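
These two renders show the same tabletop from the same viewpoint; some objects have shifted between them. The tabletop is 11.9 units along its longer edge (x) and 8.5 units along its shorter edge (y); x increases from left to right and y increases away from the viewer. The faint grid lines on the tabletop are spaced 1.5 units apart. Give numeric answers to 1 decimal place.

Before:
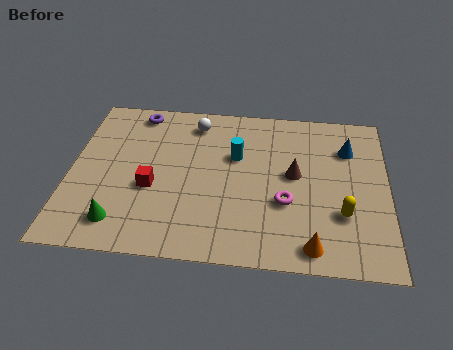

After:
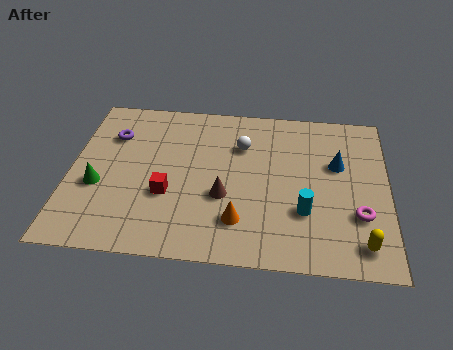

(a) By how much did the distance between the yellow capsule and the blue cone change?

+0.6

Before: roughly 3.5 units apart; after: 4.1. That's 0.6 units further apart.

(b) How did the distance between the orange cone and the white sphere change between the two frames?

-3.6

Before: roughly 7.6 units apart; after: 4.0. That's 3.6 units closer together.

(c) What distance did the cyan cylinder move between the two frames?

3.7

The cyan cylinder moved from about (6.2, 5.4) to (8.8, 2.7), a distance of √(2.6² + 2.7²) ≈ 3.7.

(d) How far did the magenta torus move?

2.7

The magenta torus was near (8.1, 3.1) before and (10.8, 2.7) after, so it travelled √(2.7² + 0.4²) ≈ 2.7 units.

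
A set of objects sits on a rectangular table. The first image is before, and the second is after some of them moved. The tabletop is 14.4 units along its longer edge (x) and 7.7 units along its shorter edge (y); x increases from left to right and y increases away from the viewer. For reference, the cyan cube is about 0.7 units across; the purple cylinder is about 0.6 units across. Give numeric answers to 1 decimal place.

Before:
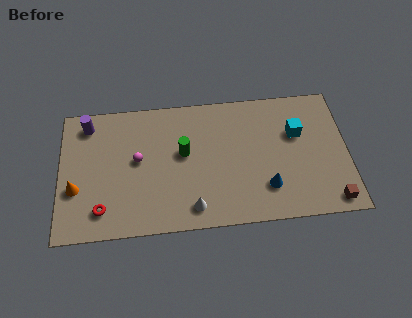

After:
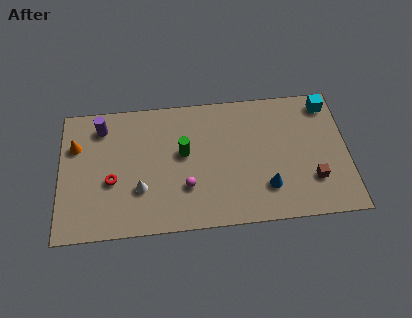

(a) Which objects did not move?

the green cylinder and the blue cone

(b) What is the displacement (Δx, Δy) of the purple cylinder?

(0.7, -0.2)

From the two frames, the purple cylinder sits at roughly (1.4, 6.5) before and (2.1, 6.3) after.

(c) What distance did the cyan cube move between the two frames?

2.3

From (11.9, 5.0) to (13.5, 6.6), the cyan cube covered √(1.6² + 1.6²) ≈ 2.3 units.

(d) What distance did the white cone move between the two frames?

2.9

The white cone moved from about (6.6, 1.2) to (4.0, 2.5), a distance of √(2.6² + 1.3²) ≈ 2.9.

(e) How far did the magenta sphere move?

3.0

From (3.9, 4.2) to (6.3, 2.4), the magenta sphere covered √(2.4² + 1.8²) ≈ 3.0 units.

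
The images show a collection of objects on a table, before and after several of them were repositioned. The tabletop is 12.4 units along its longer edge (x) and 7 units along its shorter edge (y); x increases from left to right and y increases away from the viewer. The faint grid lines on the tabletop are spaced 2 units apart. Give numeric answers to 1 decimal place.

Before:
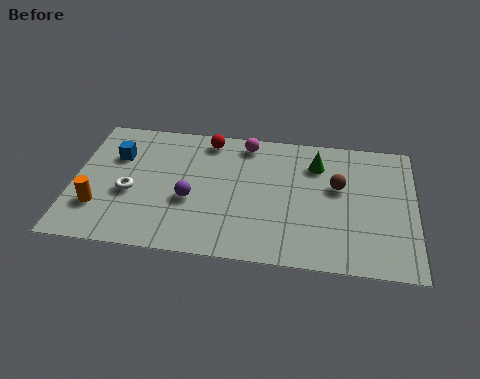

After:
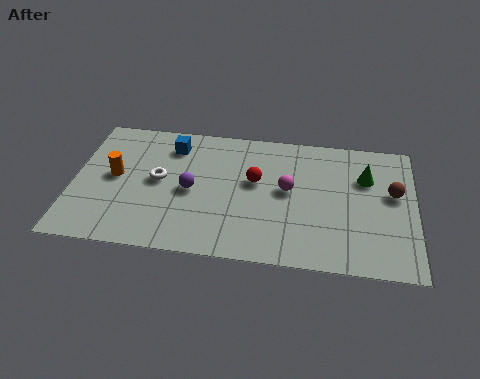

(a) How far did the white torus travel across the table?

1.3

The white torus was near (2.1, 2.9) before and (3.1, 3.7) after, so it travelled √(1.0² + 0.8²) ≈ 1.3 units.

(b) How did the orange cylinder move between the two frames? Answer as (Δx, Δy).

(0.5, 1.7)

The orange cylinder started near (1.0, 2.0) and ended near (1.5, 3.7).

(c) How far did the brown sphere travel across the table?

2.0

From (9.6, 4.2) to (11.6, 4.1), the brown sphere covered √(2.0² + 0.1²) ≈ 2.0 units.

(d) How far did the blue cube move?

2.2

The blue cube was near (1.5, 4.8) before and (3.5, 5.6) after, so it travelled √(2.0² + 0.8²) ≈ 2.2 units.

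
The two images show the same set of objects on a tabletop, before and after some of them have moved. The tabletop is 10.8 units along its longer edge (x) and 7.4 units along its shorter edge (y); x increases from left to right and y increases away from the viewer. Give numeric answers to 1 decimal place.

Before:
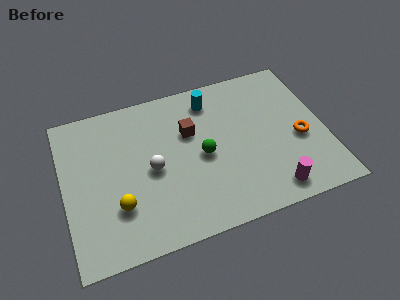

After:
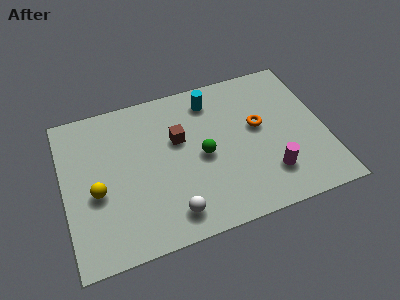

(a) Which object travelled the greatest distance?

the white sphere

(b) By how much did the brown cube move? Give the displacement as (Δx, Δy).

(-0.5, -0.2)

From the two frames, the brown cube sits at roughly (5.3, 4.8) before and (4.8, 4.6) after.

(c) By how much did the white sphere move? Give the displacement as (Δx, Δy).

(0.6, -2.3)

From the two frames, the white sphere sits at roughly (3.6, 3.5) before and (4.2, 1.2) after.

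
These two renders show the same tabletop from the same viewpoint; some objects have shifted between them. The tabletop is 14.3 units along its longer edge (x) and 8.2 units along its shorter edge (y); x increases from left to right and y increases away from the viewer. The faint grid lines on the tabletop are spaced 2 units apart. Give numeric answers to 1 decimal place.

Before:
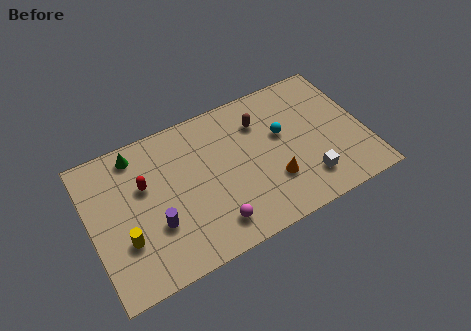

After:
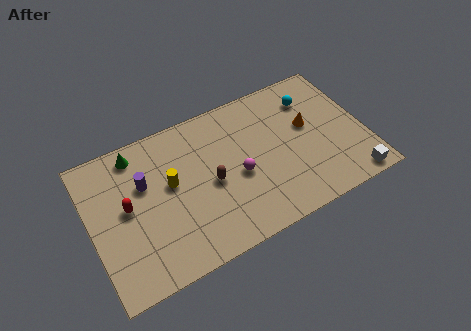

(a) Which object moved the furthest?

the brown capsule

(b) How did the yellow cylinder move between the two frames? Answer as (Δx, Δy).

(2.6, 2.0)

The yellow cylinder was at about (1.6, 2.7) and moved to about (4.2, 4.7).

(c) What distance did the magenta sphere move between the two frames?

2.6

From (6.0, 1.5) to (7.6, 3.6), the magenta sphere covered √(1.6² + 2.1²) ≈ 2.6 units.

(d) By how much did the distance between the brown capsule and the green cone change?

-1.7

The distance was about 6.5 in the first image and 4.8 in the second, so they moved 1.7 units closer together.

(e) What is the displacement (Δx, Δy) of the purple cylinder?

(-0.3, 2.5)

The purple cylinder started near (3.2, 2.8) and ended near (2.9, 5.3).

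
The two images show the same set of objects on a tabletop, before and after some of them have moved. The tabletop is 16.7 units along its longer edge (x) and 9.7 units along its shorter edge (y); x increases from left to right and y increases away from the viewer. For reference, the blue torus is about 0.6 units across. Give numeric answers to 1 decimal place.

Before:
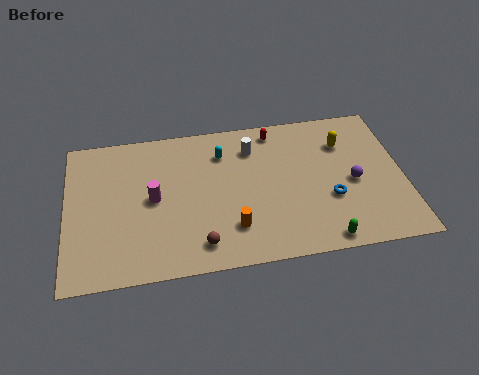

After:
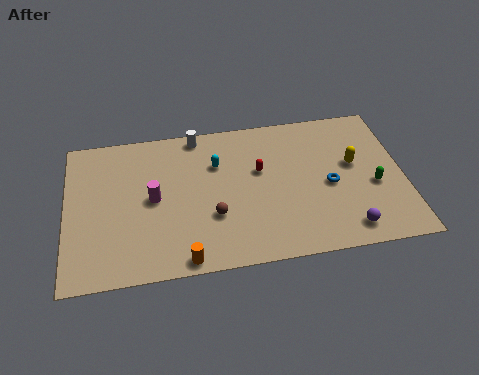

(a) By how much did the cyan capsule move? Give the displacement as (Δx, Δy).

(-0.3, -0.7)

From the two frames, the cyan capsule sits at roughly (7.8, 7.4) before and (7.5, 6.7) after.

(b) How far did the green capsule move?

4.1

The green capsule moved from about (12.5, 0.9) to (15.2, 4.0), a distance of √(2.7² + 3.1²) ≈ 4.1.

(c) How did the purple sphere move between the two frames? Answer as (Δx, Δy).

(-0.5, -3.0)

The purple sphere started near (14.2, 4.4) and ended near (13.7, 1.4).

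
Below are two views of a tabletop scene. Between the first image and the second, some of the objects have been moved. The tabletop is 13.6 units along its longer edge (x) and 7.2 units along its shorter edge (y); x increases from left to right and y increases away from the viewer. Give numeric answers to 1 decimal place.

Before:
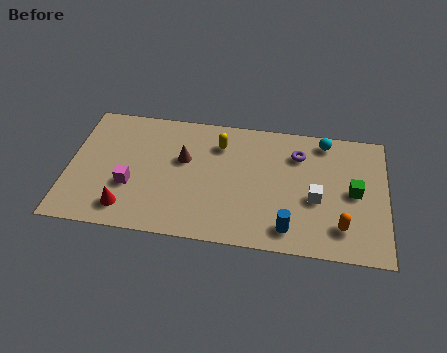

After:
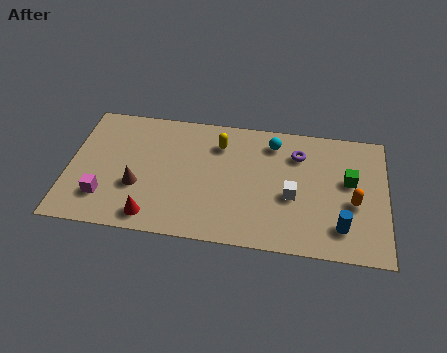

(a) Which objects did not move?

the purple torus and the yellow capsule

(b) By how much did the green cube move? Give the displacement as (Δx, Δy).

(-0.2, 0.6)

From the two frames, the green cube sits at roughly (12.2, 3.6) before and (12.0, 4.2) after.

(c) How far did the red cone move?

1.1

The red cone was near (2.6, 1.3) before and (3.7, 1.0) after, so it travelled √(1.1² + 0.3²) ≈ 1.1 units.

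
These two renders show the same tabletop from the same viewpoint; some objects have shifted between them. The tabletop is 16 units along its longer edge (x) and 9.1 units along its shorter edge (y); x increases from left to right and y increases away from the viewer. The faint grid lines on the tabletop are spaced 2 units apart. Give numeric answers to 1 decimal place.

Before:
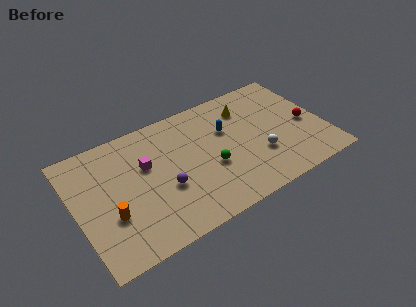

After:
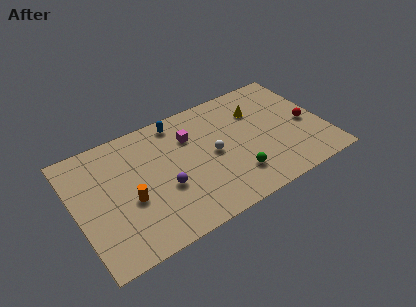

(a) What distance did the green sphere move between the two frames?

2.0

The green sphere was near (8.5, 3.6) before and (9.9, 2.2) after, so it travelled √(1.4² + 1.4²) ≈ 2.0 units.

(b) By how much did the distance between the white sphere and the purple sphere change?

-2.7

Before: roughly 6.1 units apart; after: 3.4. That's 2.7 units closer together.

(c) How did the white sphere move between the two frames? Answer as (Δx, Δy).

(-2.8, 1.5)

The white sphere was at about (11.6, 3.0) and moved to about (8.8, 4.5).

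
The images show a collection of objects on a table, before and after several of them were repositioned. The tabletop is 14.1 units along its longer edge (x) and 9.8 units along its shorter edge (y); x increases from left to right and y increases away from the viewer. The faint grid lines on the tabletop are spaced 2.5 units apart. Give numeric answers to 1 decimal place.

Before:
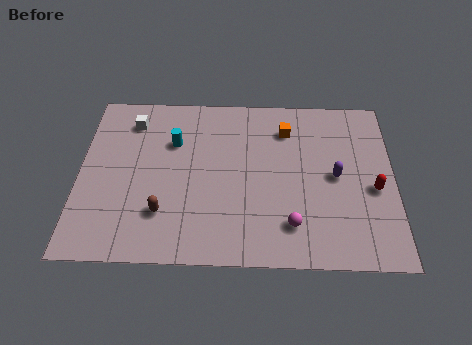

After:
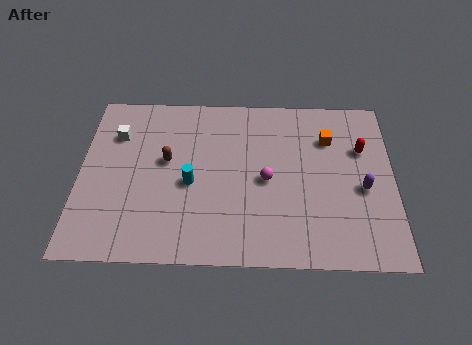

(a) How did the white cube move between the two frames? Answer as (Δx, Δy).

(-0.7, -0.8)

The white cube started near (2.3, 7.9) and ended near (1.6, 7.1).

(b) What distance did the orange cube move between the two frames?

2.0

The orange cube was near (9.3, 7.6) before and (11.2, 7.1) after, so it travelled √(1.9² + 0.5²) ≈ 2.0 units.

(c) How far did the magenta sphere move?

2.7

From (9.5, 2.1) to (8.4, 4.6), the magenta sphere covered √(1.1² + 2.5²) ≈ 2.7 units.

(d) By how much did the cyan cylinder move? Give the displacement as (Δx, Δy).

(0.8, -2.4)

The cyan cylinder started near (4.2, 6.7) and ended near (5.0, 4.3).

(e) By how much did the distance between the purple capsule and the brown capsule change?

+0.9

The distance was about 8.0 in the first image and 8.9 in the second, so they moved 0.9 units further apart.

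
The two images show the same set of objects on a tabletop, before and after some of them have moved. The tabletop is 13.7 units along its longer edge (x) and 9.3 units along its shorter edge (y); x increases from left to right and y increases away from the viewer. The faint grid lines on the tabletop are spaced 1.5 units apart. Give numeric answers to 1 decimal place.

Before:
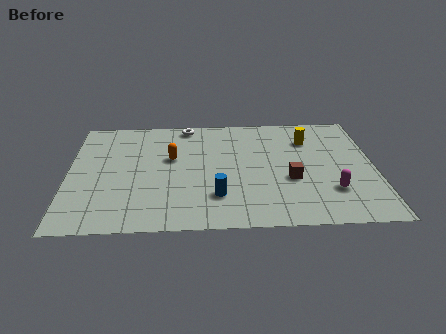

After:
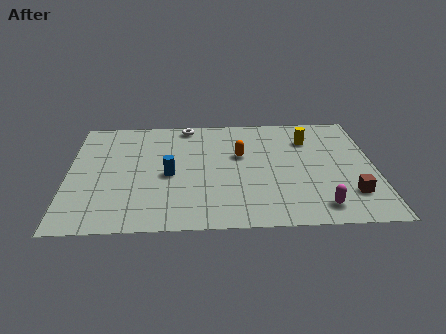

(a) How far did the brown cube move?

2.9

From (9.9, 3.6) to (12.5, 2.3), the brown cube covered √(2.6² + 1.3²) ≈ 2.9 units.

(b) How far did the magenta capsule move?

1.3

From (11.7, 2.6) to (11.1, 1.4), the magenta capsule covered √(0.6² + 1.2²) ≈ 1.3 units.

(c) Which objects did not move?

the white torus and the yellow cylinder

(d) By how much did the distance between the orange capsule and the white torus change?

+0.7

The distance was about 2.9 in the first image and 3.6 in the second, so they moved 0.7 units further apart.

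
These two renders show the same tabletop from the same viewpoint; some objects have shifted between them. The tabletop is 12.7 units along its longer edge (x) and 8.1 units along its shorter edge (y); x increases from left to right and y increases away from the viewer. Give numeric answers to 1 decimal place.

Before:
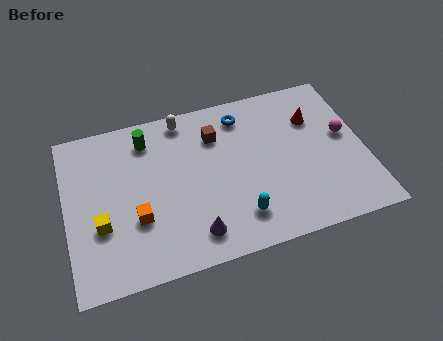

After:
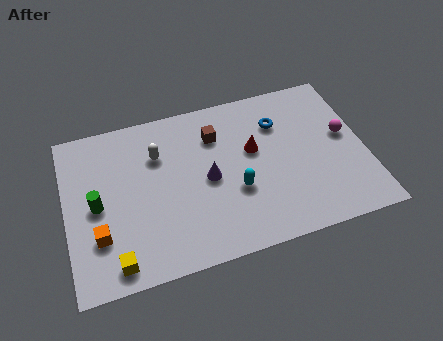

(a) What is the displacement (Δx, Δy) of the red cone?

(-2.7, -0.9)

The red cone was at about (10.7, 5.7) and moved to about (8.0, 4.8).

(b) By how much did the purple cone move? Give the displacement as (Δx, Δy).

(0.8, 2.5)

The purple cone started near (5.2, 1.4) and ended near (6.0, 3.9).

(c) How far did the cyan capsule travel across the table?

1.3

The cyan capsule moved from about (7.1, 1.7) to (7.1, 3.0), a distance of √(0.0² + 1.3²) ≈ 1.3.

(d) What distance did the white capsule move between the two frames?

1.9

The white capsule was near (5.2, 7.2) before and (4.0, 5.7) after, so it travelled √(1.2² + 1.5²) ≈ 1.9 units.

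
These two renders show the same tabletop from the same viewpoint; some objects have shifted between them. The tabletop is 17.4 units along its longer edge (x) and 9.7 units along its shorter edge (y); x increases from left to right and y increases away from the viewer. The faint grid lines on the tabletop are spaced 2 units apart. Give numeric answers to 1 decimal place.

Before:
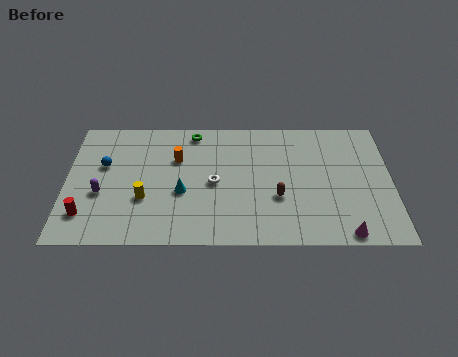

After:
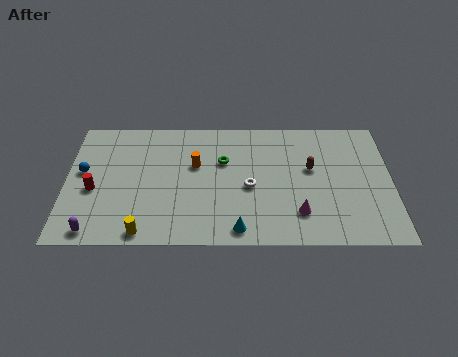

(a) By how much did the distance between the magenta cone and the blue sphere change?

-1.9

Before: roughly 13.8 units apart; after: 11.9. That's 1.9 units closer together.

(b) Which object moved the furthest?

the cyan cone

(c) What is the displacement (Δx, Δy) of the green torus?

(1.6, -2.3)

The green torus started near (6.8, 8.6) and ended near (8.4, 6.3).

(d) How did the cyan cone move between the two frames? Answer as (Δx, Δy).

(3.0, -2.8)

The cyan cone started near (6.2, 3.9) and ended near (9.2, 1.1).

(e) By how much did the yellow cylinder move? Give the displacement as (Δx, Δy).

(0.0, -2.5)

The yellow cylinder started near (4.2, 3.4) and ended near (4.2, 0.9).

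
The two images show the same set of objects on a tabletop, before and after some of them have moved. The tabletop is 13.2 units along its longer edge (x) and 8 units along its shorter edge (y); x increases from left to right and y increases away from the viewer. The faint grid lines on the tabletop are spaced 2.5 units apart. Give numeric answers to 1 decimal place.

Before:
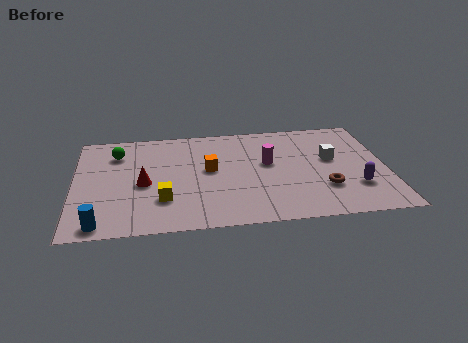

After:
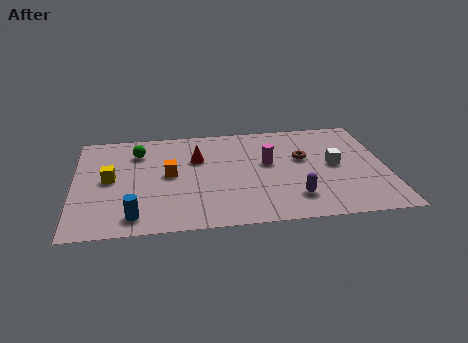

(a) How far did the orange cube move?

1.7

The orange cube was near (5.7, 4.4) before and (4.0, 4.2) after, so it travelled √(1.7² + 0.2²) ≈ 1.7 units.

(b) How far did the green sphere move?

0.9

The green sphere was near (1.8, 6.1) before and (2.7, 6.1) after, so it travelled √(0.9² + 0.0²) ≈ 0.9 units.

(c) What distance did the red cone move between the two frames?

2.9

The red cone was near (2.9, 3.6) before and (5.2, 5.3) after, so it travelled √(2.3² + 1.7²) ≈ 2.9 units.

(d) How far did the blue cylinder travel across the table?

1.5

The blue cylinder moved from about (1.1, 0.8) to (2.5, 1.2), a distance of √(1.4² + 0.4²) ≈ 1.5.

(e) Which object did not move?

the magenta cylinder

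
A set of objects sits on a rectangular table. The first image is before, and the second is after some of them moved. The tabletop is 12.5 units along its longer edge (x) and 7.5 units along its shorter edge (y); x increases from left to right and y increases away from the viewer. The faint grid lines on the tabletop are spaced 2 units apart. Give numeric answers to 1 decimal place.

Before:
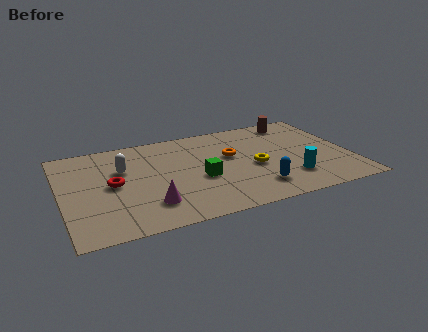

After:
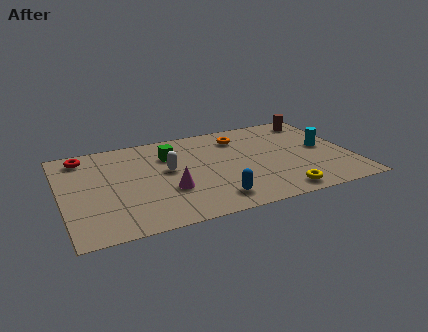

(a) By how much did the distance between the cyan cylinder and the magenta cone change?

+0.9

The distance was about 6.1 in the first image and 7.0 in the second, so they moved 0.9 units further apart.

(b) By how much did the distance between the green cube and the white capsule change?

-2.5

Before: roughly 3.7 units apart; after: 1.2. That's 2.5 units closer together.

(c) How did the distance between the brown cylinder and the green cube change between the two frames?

+1.0

Before: roughly 5.7 units apart; after: 6.7. That's 1.0 units further apart.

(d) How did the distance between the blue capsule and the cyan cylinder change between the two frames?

+4.2

Before: roughly 1.5 units apart; after: 5.7. That's 4.2 units further apart.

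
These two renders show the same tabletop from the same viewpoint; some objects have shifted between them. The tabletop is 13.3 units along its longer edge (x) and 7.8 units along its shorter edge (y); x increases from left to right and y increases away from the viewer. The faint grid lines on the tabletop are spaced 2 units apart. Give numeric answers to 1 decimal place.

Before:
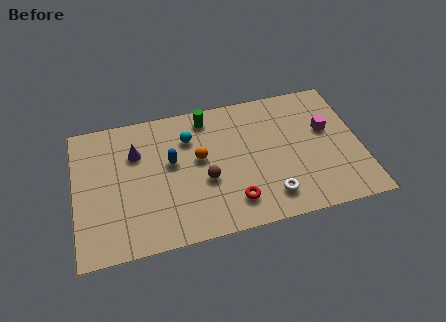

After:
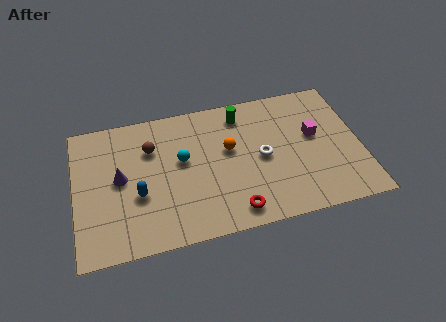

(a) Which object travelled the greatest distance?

the brown sphere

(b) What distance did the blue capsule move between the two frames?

2.2

The blue capsule moved from about (4.5, 4.5) to (2.9, 3.0), a distance of √(1.6² + 1.5²) ≈ 2.2.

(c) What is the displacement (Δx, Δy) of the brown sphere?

(-2.4, 2.4)

From the two frames, the brown sphere sits at roughly (6.0, 3.1) before and (3.6, 5.5) after.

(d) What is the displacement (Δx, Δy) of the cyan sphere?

(-0.4, -1.2)

The cyan sphere started near (5.4, 5.7) and ended near (5.0, 4.5).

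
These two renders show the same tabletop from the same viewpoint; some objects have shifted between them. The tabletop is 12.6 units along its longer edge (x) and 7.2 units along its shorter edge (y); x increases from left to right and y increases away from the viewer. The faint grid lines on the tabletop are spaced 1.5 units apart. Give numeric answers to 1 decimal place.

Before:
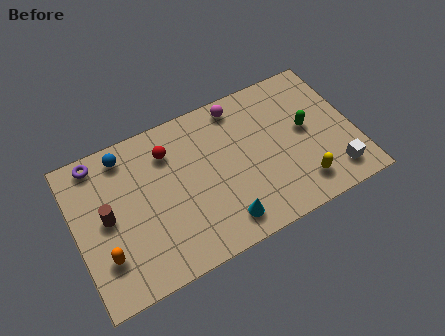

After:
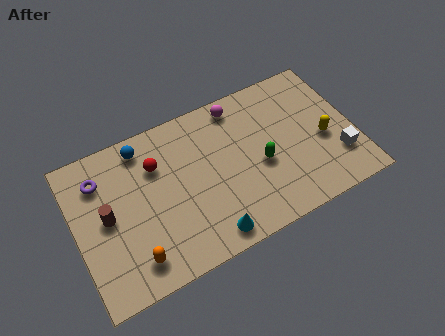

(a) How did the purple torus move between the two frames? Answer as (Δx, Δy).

(0.0, -0.9)

The purple torus started near (1.3, 6.4) and ended near (1.3, 5.5).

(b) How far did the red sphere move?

0.7

The red sphere was near (4.4, 5.5) before and (3.8, 5.1) after, so it travelled √(0.6² + 0.4²) ≈ 0.7 units.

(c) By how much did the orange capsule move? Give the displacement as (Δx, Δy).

(1.2, -0.7)

The orange capsule was at about (1.1, 2.0) and moved to about (2.3, 1.3).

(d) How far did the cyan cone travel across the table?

0.8

From (6.3, 1.2) to (5.6, 0.9), the cyan cone covered √(0.7² + 0.3²) ≈ 0.8 units.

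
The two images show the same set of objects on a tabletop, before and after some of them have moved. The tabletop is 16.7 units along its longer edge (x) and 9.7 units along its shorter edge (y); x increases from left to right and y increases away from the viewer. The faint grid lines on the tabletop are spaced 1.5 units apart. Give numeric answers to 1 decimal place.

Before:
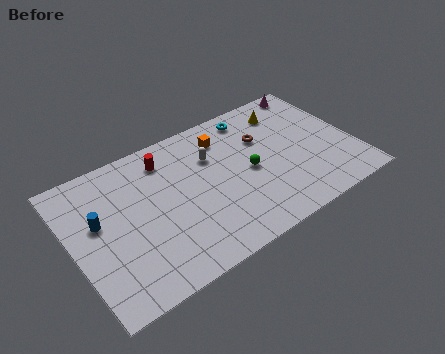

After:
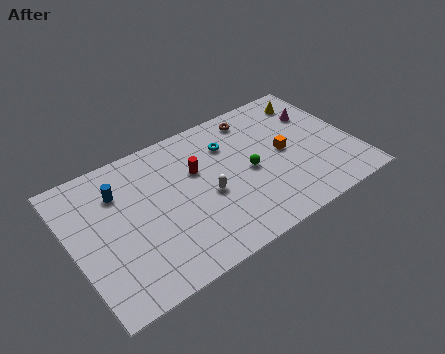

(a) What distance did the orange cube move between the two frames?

4.3

From (9.4, 7.7) to (12.6, 4.9), the orange cube covered √(3.2² + 2.8²) ≈ 4.3 units.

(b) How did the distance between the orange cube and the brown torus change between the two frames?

+1.1

The distance was about 2.5 in the first image and 3.6 in the second, so they moved 1.1 units further apart.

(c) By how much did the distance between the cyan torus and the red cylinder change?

-3.1

Before: roughly 5.4 units apart; after: 2.3. That's 3.1 units closer together.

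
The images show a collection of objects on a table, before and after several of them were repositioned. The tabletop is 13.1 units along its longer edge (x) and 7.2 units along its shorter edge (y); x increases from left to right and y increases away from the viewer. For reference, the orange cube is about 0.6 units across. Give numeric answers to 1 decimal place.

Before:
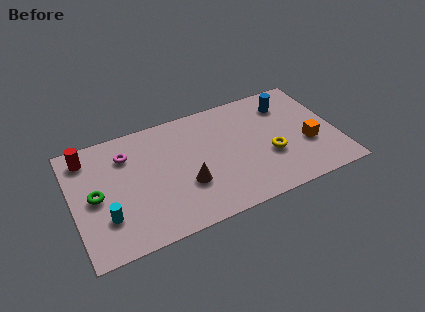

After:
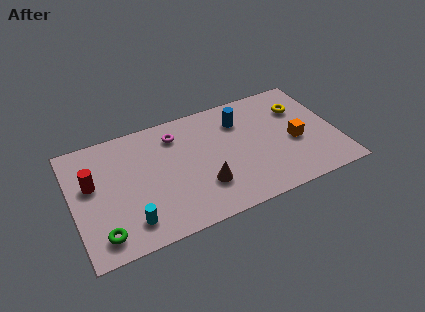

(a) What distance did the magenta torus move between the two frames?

2.5

From (2.8, 5.4) to (5.3, 5.7), the magenta torus covered √(2.5² + 0.3²) ≈ 2.5 units.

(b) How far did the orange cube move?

0.7

From (11.6, 2.7) to (11.0, 3.1), the orange cube covered √(0.6² + 0.4²) ≈ 0.7 units.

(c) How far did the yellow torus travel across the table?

3.0

The yellow torus moved from about (9.7, 2.7) to (11.5, 5.1), a distance of √(1.8² + 2.4²) ≈ 3.0.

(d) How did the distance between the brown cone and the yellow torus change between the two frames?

+1.8

The distance was about 4.2 in the first image and 6.0 in the second, so they moved 1.8 units further apart.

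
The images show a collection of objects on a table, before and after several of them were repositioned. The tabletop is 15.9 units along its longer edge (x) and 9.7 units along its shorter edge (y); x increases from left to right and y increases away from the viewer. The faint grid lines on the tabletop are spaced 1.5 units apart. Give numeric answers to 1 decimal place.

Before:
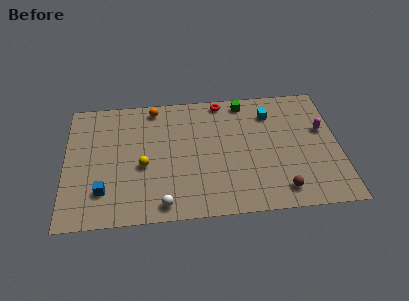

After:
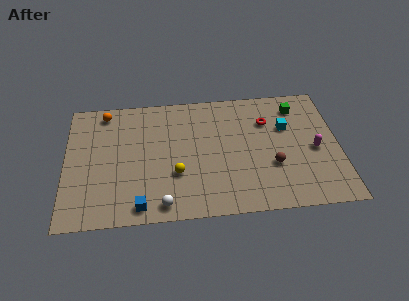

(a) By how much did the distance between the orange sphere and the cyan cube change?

+3.9

Before: roughly 6.9 units apart; after: 10.8. That's 3.9 units further apart.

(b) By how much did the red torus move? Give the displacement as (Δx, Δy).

(2.6, -1.9)

From the two frames, the red torus sits at roughly (9.2, 8.8) before and (11.8, 6.9) after.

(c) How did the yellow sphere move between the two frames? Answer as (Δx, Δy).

(1.9, -0.8)

The yellow sphere was at about (4.5, 4.1) and moved to about (6.4, 3.3).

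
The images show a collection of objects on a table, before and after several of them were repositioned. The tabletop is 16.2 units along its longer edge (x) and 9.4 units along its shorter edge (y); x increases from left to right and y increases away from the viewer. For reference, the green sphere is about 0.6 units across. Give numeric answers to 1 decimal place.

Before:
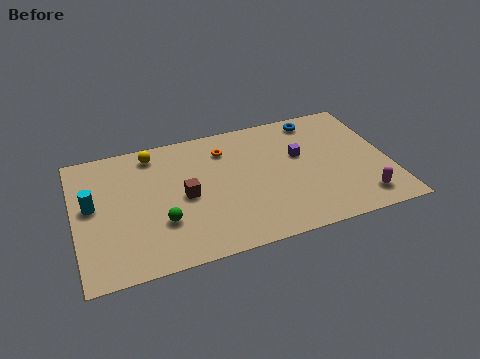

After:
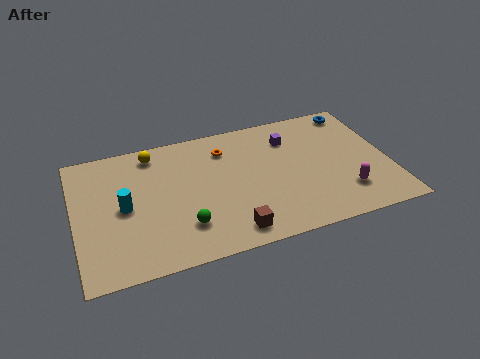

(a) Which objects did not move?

the yellow sphere and the orange torus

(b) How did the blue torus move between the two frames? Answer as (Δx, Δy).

(2.1, 0.1)

From the two frames, the blue torus sits at roughly (12.8, 8.2) before and (14.9, 8.3) after.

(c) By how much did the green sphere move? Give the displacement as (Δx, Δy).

(1.1, -0.6)

From the two frames, the green sphere sits at roughly (4.3, 3.0) before and (5.4, 2.4) after.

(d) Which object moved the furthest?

the brown cube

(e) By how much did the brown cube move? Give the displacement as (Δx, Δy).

(2.1, -3.2)

From the two frames, the brown cube sits at roughly (5.6, 4.5) before and (7.7, 1.3) after.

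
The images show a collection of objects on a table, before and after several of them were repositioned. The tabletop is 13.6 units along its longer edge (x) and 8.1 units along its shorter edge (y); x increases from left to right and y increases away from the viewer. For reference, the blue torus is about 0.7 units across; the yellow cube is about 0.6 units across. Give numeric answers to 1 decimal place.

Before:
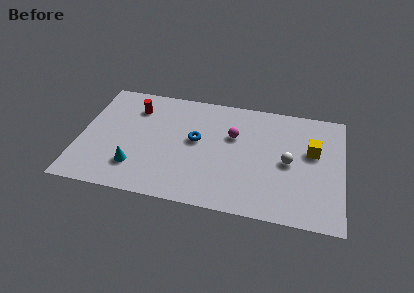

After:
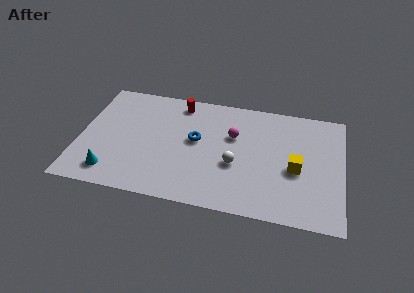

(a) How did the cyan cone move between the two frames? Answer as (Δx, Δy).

(-1.2, -0.6)

From the two frames, the cyan cone sits at roughly (3.0, 2.0) before and (1.8, 1.4) after.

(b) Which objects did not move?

the magenta sphere and the blue torus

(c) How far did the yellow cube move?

1.6

The yellow cube moved from about (12.0, 4.9) to (11.2, 3.5), a distance of √(0.8² + 1.4²) ≈ 1.6.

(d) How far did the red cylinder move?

2.4

The red cylinder was near (2.7, 6.2) before and (5.0, 7.0) after, so it travelled √(2.3² + 0.8²) ≈ 2.4 units.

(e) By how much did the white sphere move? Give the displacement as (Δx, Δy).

(-2.7, -0.7)

The white sphere was at about (10.8, 3.9) and moved to about (8.1, 3.2).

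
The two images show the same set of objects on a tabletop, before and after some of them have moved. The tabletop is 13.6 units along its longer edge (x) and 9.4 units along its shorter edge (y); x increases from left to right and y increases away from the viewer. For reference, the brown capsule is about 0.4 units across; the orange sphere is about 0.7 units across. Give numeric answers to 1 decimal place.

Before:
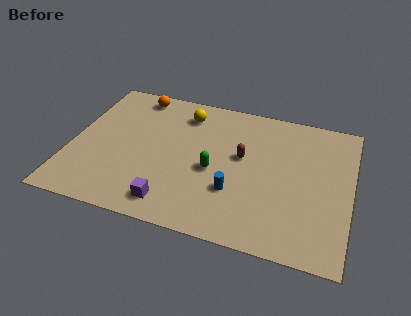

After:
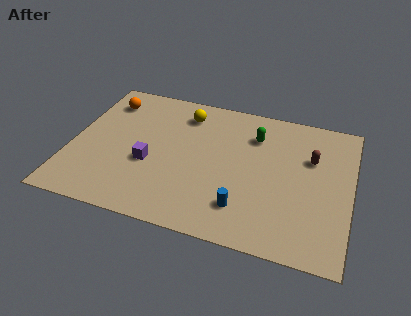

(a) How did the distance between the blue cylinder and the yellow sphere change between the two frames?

+1.0

Before: roughly 5.4 units apart; after: 6.4. That's 1.0 units further apart.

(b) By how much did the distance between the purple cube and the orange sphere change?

-2.8

They were about 7.3 units apart before and 4.5 after — 2.8 units closer together.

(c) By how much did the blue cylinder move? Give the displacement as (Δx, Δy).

(0.5, -0.9)

The blue cylinder started near (8.1, 3.0) and ended near (8.6, 2.1).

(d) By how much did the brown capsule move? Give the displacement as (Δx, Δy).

(3.3, 0.8)

The brown capsule was at about (8.3, 5.4) and moved to about (11.6, 6.2).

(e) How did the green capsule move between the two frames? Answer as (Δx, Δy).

(1.8, 2.9)

From the two frames, the green capsule sits at roughly (7.0, 4.1) before and (8.8, 7.0) after.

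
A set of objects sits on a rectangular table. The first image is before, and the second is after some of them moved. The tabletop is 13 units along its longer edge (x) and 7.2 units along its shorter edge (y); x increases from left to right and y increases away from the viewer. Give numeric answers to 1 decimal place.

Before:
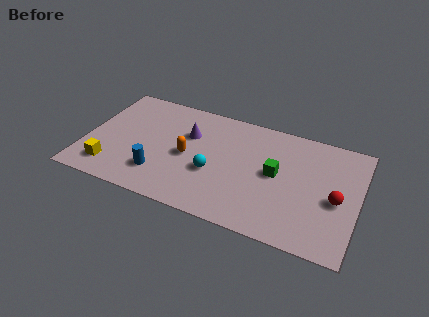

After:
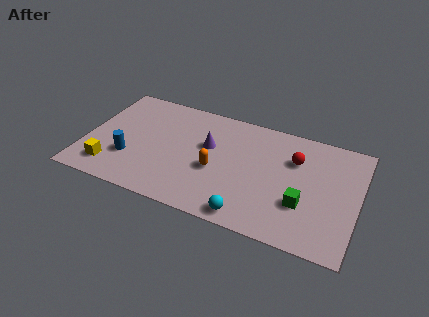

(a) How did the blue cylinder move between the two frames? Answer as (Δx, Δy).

(-1.5, 0.5)

The blue cylinder started near (3.7, 1.8) and ended near (2.2, 2.3).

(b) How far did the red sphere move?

2.8

The red sphere was near (12.0, 3.2) before and (9.9, 5.0) after, so it travelled √(2.1² + 1.8²) ≈ 2.8 units.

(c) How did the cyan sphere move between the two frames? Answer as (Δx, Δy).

(1.9, -2.0)

The cyan sphere started near (6.2, 2.8) and ended near (8.1, 0.8).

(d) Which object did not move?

the yellow cube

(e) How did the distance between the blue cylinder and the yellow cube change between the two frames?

-1.1

They were about 2.3 units apart before and 1.2 after — 1.1 units closer together.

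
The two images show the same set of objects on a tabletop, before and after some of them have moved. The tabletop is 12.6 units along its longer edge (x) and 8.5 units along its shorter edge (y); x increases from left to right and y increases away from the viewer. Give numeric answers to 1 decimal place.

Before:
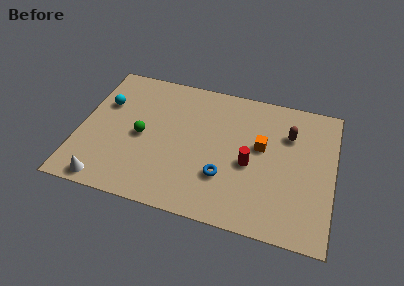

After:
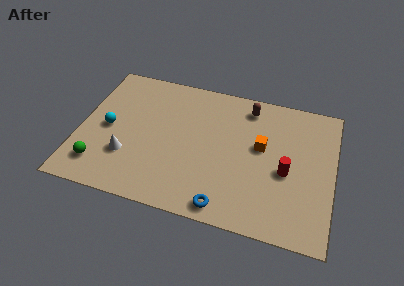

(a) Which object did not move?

the orange cube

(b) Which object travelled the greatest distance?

the green sphere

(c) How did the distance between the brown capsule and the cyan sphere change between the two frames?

-1.7

The distance was about 9.2 in the first image and 7.5 in the second, so they moved 1.7 units closer together.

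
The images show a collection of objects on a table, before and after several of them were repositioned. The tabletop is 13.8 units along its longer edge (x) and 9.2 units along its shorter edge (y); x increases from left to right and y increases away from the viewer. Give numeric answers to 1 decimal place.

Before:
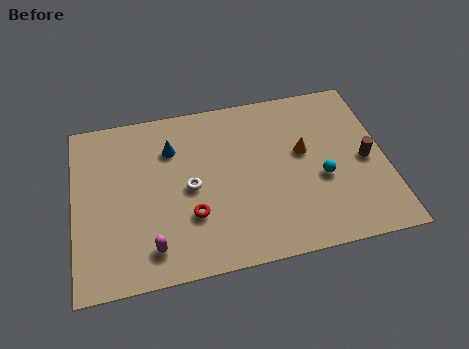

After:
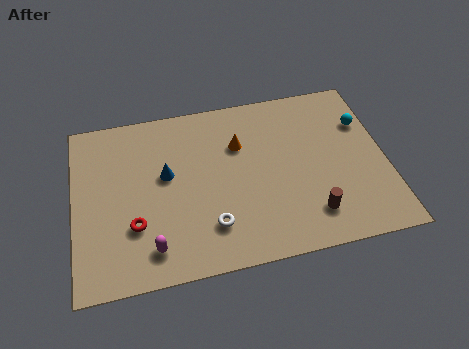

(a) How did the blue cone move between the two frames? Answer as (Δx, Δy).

(-0.3, -1.4)

The blue cone was at about (4.4, 6.7) and moved to about (4.1, 5.3).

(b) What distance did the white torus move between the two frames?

2.3

The white torus was near (5.1, 4.4) before and (5.9, 2.2) after, so it travelled √(0.8² + 2.2²) ≈ 2.3 units.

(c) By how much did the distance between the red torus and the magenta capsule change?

-0.7

Before: roughly 2.2 units apart; after: 1.5. That's 0.7 units closer together.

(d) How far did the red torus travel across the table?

2.5

The red torus moved from about (5.1, 2.9) to (2.6, 2.9), a distance of √(2.5² + 0.0²) ≈ 2.5.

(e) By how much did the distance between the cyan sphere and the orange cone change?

+3.9

Before: roughly 1.7 units apart; after: 5.6. That's 3.9 units further apart.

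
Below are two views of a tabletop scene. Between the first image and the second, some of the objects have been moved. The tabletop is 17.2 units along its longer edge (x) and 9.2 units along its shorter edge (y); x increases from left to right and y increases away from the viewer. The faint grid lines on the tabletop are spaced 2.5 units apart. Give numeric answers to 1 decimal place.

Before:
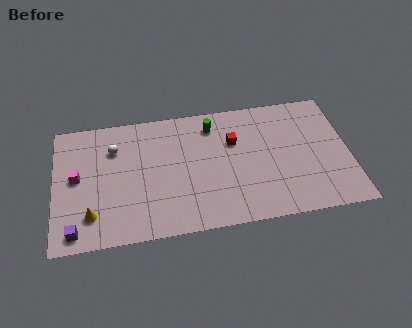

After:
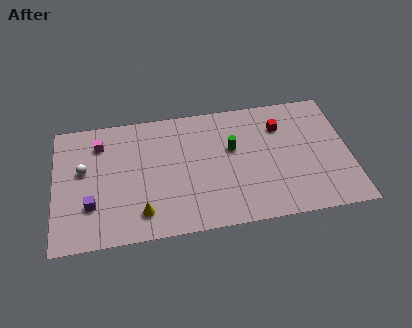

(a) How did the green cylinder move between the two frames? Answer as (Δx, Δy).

(1.1, -1.9)

The green cylinder was at about (9.3, 7.5) and moved to about (10.4, 5.6).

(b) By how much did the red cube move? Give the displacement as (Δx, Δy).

(2.8, 0.7)

The red cube started near (10.5, 6.1) and ended near (13.3, 6.8).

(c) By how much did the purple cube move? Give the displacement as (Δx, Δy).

(0.9, 1.7)

The purple cube started near (1.2, 1.1) and ended near (2.1, 2.8).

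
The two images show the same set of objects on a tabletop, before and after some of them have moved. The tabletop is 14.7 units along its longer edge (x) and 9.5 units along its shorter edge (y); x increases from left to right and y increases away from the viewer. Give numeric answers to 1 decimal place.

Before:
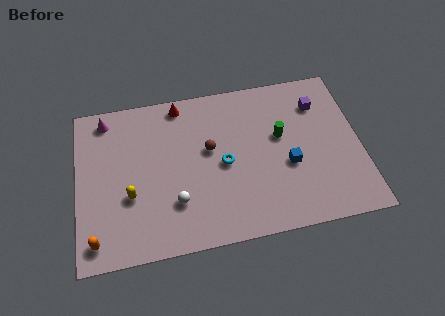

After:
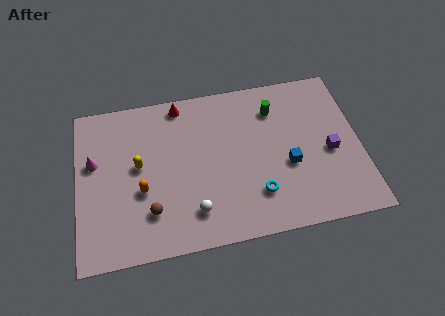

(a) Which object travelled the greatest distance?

the brown sphere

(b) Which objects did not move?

the red cone and the blue cube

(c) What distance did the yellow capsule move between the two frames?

1.8

The yellow capsule moved from about (2.7, 3.5) to (3.2, 5.2), a distance of √(0.5² + 1.7²) ≈ 1.8.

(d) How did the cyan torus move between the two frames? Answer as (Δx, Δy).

(1.6, -2.1)

The cyan torus started near (7.6, 4.5) and ended near (9.2, 2.4).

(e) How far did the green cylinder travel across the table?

1.7

The green cylinder was near (10.6, 5.6) before and (10.4, 7.3) after, so it travelled √(0.2² + 1.7²) ≈ 1.7 units.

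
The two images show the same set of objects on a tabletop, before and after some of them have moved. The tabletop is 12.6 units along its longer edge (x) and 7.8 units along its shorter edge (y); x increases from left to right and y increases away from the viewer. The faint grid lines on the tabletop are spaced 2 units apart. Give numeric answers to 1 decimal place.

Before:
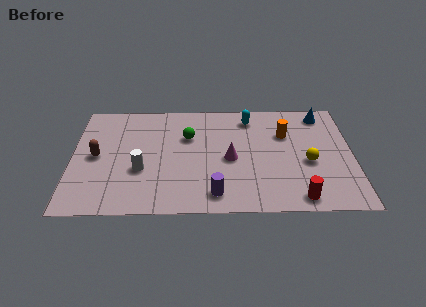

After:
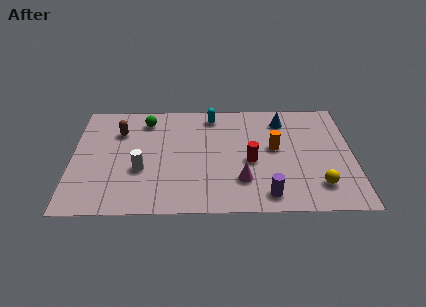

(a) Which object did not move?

the white cylinder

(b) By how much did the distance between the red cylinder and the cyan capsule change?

-2.3

They were about 6.0 units apart before and 3.7 after — 2.3 units closer together.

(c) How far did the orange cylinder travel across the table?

1.1

The orange cylinder moved from about (9.6, 5.3) to (9.1, 4.3), a distance of √(0.5² + 1.0²) ≈ 1.1.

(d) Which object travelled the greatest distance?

the red cylinder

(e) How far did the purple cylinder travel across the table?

2.3

The purple cylinder moved from about (6.4, 1.2) to (8.7, 1.1), a distance of √(2.3² + 0.1²) ≈ 2.3.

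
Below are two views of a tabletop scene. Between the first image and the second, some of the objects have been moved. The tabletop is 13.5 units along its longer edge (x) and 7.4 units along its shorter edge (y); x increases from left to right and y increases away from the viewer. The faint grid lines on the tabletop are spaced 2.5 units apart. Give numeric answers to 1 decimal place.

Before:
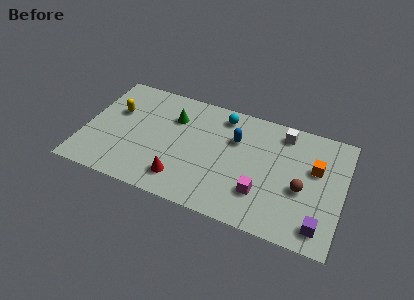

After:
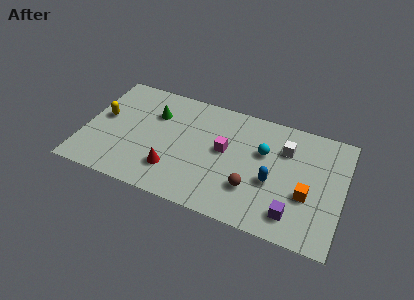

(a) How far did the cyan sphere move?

2.8

The cyan sphere was near (7.0, 6.3) before and (9.3, 4.7) after, so it travelled √(2.3² + 1.6²) ≈ 2.8 units.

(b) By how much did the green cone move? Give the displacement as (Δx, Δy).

(-1.0, -0.1)

The green cone was at about (4.5, 5.3) and moved to about (3.5, 5.2).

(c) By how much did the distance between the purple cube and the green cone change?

-0.5

Before: roughly 9.0 units apart; after: 8.5. That's 0.5 units closer together.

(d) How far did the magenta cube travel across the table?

2.9

From (9.4, 2.1) to (7.3, 4.1), the magenta cube covered √(2.1² + 2.0²) ≈ 2.9 units.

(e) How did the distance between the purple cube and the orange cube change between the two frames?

-1.9

They were about 3.4 units apart before and 1.5 after — 1.9 units closer together.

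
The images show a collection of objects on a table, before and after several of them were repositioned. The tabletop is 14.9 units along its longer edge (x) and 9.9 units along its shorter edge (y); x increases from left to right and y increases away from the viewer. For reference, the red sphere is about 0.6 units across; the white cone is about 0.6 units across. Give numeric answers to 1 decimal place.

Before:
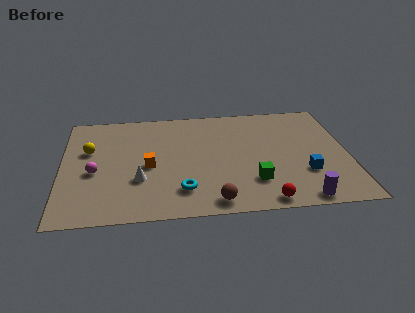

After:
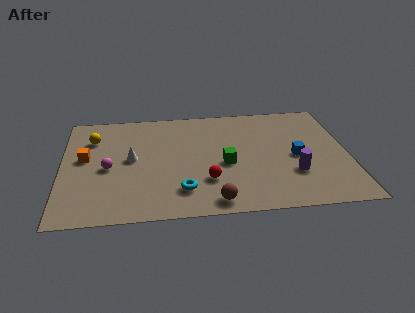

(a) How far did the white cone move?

1.9

From (4.0, 3.3) to (3.6, 5.2), the white cone covered √(0.4² + 1.9²) ≈ 1.9 units.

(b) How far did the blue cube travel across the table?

1.6

From (12.6, 3.1) to (12.2, 4.6), the blue cube covered √(0.4² + 1.5²) ≈ 1.6 units.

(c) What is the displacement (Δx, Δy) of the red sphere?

(-2.9, 2.0)

From the two frames, the red sphere sits at roughly (10.4, 0.9) before and (7.5, 2.9) after.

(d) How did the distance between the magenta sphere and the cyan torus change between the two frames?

-0.5

Before: roughly 4.9 units apart; after: 4.4. That's 0.5 units closer together.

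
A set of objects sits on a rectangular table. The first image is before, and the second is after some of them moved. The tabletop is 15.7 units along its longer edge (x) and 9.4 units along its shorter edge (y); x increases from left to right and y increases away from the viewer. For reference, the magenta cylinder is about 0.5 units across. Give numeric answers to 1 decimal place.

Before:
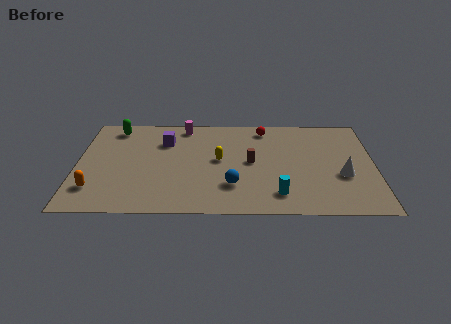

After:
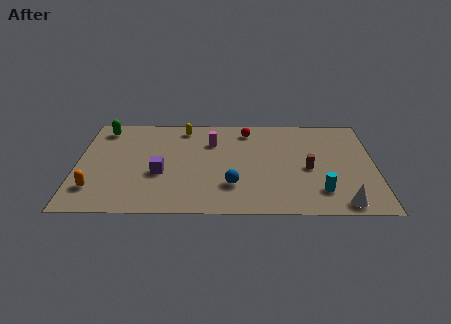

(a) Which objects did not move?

the blue sphere and the orange capsule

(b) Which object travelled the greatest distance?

the yellow capsule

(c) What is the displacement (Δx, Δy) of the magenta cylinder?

(1.5, -1.6)

From the two frames, the magenta cylinder sits at roughly (5.6, 8.3) before and (7.1, 6.7) after.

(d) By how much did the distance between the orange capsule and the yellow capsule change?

+0.4

The distance was about 7.1 in the first image and 7.5 in the second, so they moved 0.4 units further apart.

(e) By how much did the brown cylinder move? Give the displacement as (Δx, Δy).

(3.0, -0.6)

The brown cylinder started near (9.2, 4.8) and ended near (12.2, 4.2).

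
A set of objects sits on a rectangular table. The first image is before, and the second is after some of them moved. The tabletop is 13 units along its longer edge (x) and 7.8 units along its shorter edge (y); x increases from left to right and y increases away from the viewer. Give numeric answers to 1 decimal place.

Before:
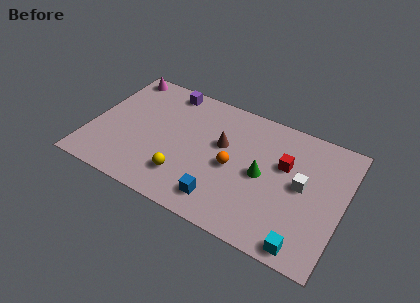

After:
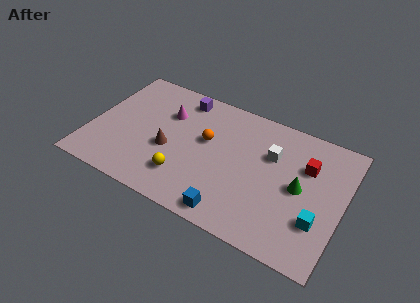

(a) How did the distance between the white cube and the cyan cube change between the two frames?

+0.6

Before: roughly 3.3 units apart; after: 3.9. That's 0.6 units further apart.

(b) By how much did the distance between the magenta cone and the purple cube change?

-1.1

The distance was about 2.5 in the first image and 1.4 in the second, so they moved 1.1 units closer together.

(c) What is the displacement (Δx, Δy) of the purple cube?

(0.8, -0.2)

The purple cube started near (3.5, 6.9) and ended near (4.3, 6.7).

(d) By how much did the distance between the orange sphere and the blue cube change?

+1.9

The distance was about 2.2 in the first image and 4.1 in the second, so they moved 1.9 units further apart.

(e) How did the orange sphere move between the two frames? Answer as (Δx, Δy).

(-1.5, 1.0)

From the two frames, the orange sphere sits at roughly (7.4, 3.6) before and (5.9, 4.6) after.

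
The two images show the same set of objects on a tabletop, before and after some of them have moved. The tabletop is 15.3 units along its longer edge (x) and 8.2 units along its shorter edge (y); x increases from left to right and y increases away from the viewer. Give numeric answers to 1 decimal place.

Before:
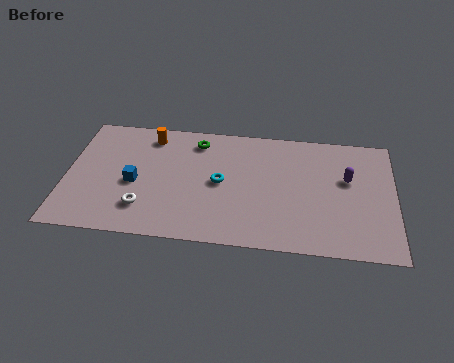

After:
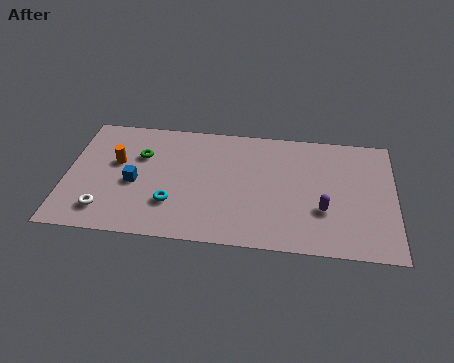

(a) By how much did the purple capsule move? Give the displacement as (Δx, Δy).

(-1.1, -2.2)

The purple capsule was at about (13.1, 5.0) and moved to about (12.0, 2.8).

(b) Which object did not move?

the blue cube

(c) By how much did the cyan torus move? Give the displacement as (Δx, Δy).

(-2.2, -1.7)

The cyan torus was at about (7.2, 4.1) and moved to about (5.0, 2.4).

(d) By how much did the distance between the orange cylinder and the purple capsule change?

+0.4

Before: roughly 9.5 units apart; after: 9.9. That's 0.4 units further apart.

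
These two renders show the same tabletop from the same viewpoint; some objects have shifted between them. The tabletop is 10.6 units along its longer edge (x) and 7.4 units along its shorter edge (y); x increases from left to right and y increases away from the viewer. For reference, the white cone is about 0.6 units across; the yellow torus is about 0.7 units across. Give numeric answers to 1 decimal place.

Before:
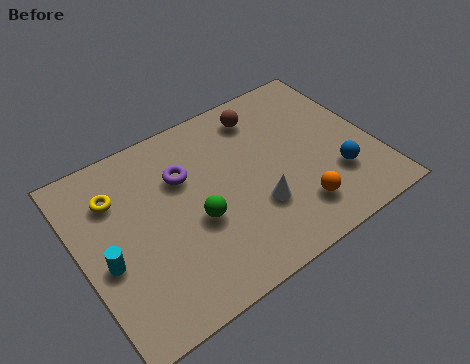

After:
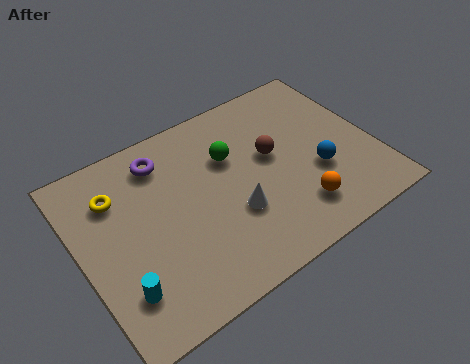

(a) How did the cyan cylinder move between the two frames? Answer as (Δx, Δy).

(0.3, -1.3)

The cyan cylinder was at about (0.8, 3.1) and moved to about (1.1, 1.8).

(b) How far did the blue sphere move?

0.8

From (9.0, 2.2) to (8.4, 2.7), the blue sphere covered √(0.6² + 0.5²) ≈ 0.8 units.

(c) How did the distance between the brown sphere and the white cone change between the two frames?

-1.5

Before: roughly 3.8 units apart; after: 2.3. That's 1.5 units closer together.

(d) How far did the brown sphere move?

1.9

The brown sphere moved from about (7.0, 6.1) to (7.0, 4.2), a distance of √(0.0² + 1.9²) ≈ 1.9.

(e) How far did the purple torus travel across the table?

1.2

The purple torus moved from about (3.9, 5.0) to (3.3, 6.0), a distance of √(0.6² + 1.0²) ≈ 1.2.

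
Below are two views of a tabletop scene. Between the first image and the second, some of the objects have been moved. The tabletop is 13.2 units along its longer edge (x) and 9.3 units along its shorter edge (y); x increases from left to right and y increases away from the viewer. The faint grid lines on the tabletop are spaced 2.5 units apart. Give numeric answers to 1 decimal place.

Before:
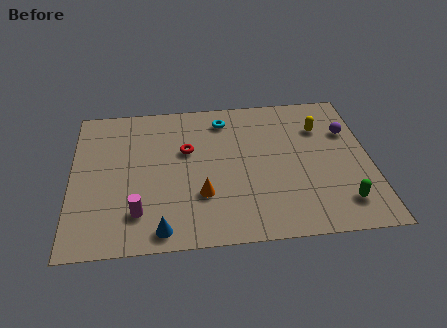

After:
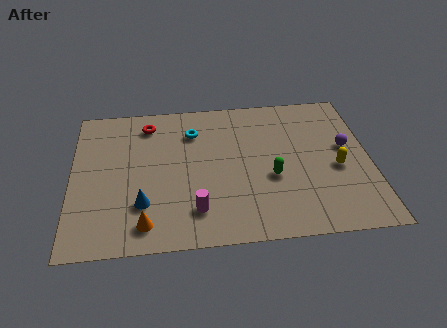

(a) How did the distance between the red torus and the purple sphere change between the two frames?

+1.9

The distance was about 7.2 in the first image and 9.1 in the second, so they moved 1.9 units further apart.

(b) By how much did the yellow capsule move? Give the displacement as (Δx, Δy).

(0.6, -2.7)

The yellow capsule started near (11.1, 6.7) and ended near (11.7, 4.0).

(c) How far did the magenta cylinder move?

2.5

From (2.9, 2.1) to (5.4, 2.0), the magenta cylinder covered √(2.5² + 0.1²) ≈ 2.5 units.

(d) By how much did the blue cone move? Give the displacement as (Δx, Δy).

(-0.8, 1.6)

From the two frames, the blue cone sits at roughly (3.9, 1.0) before and (3.1, 2.6) after.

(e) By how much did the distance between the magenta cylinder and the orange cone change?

-0.6

The distance was about 2.9 in the first image and 2.3 in the second, so they moved 0.6 units closer together.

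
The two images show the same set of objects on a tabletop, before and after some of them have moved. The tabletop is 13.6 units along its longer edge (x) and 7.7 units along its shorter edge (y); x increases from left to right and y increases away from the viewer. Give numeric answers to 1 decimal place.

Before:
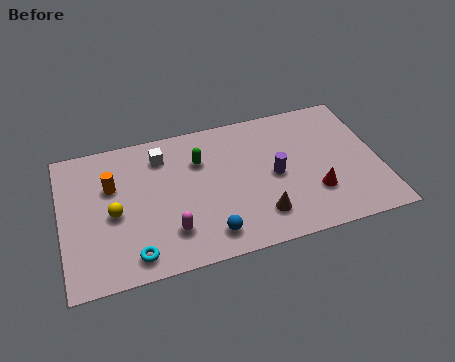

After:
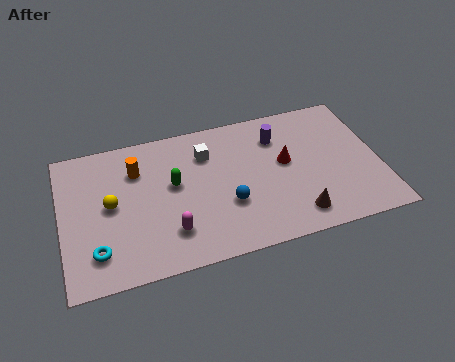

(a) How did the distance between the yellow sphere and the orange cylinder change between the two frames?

+0.5

They were about 1.5 units apart before and 2.0 after — 0.5 units further apart.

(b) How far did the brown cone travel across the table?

1.6

The brown cone was near (8.3, 1.7) before and (9.8, 1.3) after, so it travelled √(1.5² + 0.4²) ≈ 1.6 units.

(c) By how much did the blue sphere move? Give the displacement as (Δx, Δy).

(0.9, 1.4)

The blue sphere was at about (6.1, 1.3) and moved to about (7.0, 2.7).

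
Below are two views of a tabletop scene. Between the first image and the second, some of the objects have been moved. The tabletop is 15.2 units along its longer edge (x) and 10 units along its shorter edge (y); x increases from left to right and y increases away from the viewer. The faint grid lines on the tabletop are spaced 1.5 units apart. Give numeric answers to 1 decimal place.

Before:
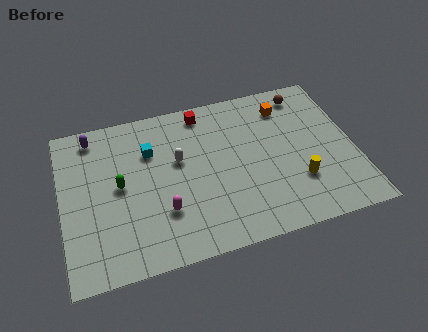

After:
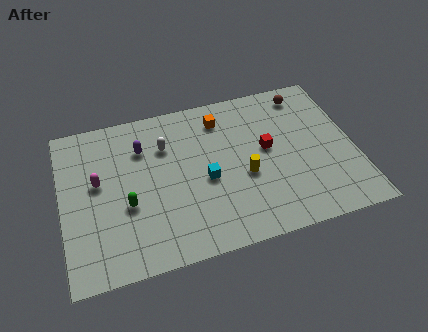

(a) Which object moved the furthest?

the red cube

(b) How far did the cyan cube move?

3.7

From (4.7, 7.0) to (7.4, 4.4), the cyan cube covered √(2.7² + 2.6²) ≈ 3.7 units.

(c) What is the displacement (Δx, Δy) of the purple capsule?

(2.5, -1.4)

From the two frames, the purple capsule sits at roughly (1.8, 8.7) before and (4.3, 7.3) after.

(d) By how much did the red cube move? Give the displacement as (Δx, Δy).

(3.1, -3.3)

The red cube was at about (7.6, 8.8) and moved to about (10.7, 5.5).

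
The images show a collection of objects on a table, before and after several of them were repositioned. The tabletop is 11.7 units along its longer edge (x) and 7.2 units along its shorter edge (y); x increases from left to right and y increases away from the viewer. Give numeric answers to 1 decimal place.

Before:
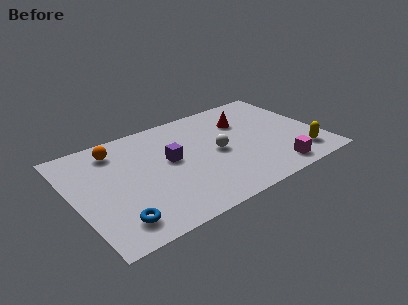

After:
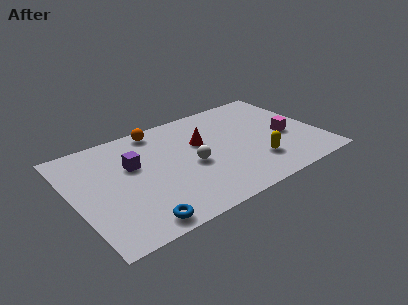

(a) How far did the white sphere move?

1.3

From (6.8, 3.5) to (5.5, 3.2), the white sphere covered √(1.3² + 0.3²) ≈ 1.3 units.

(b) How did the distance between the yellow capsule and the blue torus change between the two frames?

-2.9

Before: roughly 8.9 units apart; after: 6.0. That's 2.9 units closer together.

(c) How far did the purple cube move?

1.8

From (4.6, 4.0) to (2.9, 4.5), the purple cube covered √(1.7² + 0.5²) ≈ 1.8 units.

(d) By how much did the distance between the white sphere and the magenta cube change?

+1.2

Before: roughly 3.4 units apart; after: 4.6. That's 1.2 units further apart.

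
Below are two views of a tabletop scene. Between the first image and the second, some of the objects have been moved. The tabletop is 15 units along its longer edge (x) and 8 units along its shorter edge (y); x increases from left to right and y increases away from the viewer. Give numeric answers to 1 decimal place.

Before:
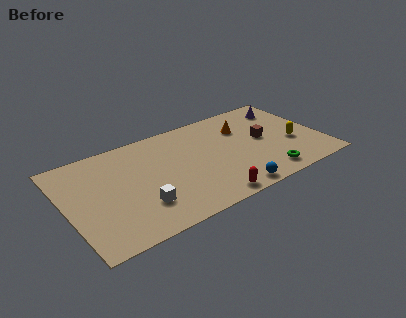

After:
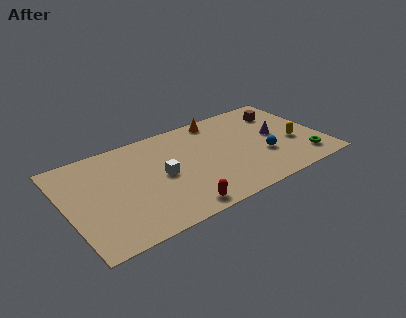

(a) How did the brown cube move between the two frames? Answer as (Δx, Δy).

(1.4, 1.9)

From the two frames, the brown cube sits at roughly (11.7, 4.2) before and (13.1, 6.1) after.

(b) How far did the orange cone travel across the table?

1.9

The orange cone was near (10.7, 5.7) before and (9.4, 7.1) after, so it travelled √(1.3² + 1.4²) ≈ 1.9 units.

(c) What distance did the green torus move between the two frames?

2.3

The green torus was near (11.3, 1.2) before and (13.6, 1.5) after, so it travelled √(2.3² + 0.3²) ≈ 2.3 units.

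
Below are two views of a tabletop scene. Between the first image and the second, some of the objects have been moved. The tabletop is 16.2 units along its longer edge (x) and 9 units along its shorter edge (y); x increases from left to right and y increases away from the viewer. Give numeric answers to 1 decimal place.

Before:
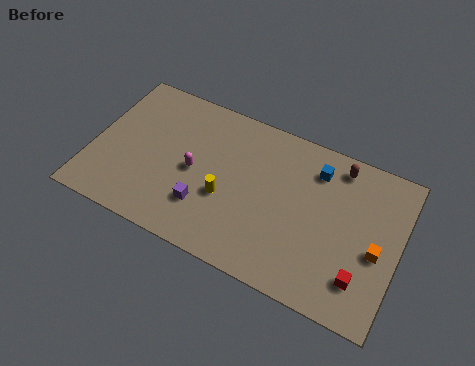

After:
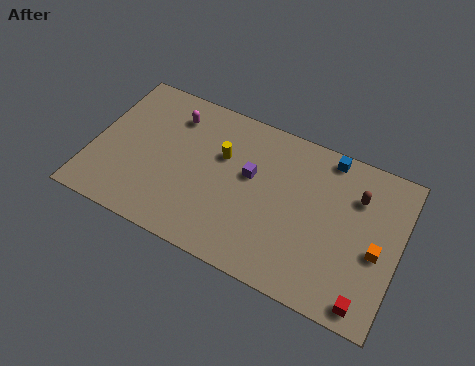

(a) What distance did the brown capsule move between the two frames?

1.7

The brown capsule moved from about (12.7, 7.8) to (13.8, 6.5), a distance of √(1.1² + 1.3²) ≈ 1.7.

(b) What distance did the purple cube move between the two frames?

3.5

The purple cube was near (6.2, 2.5) before and (8.3, 5.3) after, so it travelled √(2.1² + 2.8²) ≈ 3.5 units.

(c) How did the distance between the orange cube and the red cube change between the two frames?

+1.0

They were about 1.9 units apart before and 2.9 after — 1.0 units further apart.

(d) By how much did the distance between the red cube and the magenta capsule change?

+3.2

Before: roughly 9.4 units apart; after: 12.6. That's 3.2 units further apart.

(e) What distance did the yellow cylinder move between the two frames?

2.4

The yellow cylinder moved from about (7.2, 3.5) to (6.7, 5.8), a distance of √(0.5² + 2.3²) ≈ 2.4.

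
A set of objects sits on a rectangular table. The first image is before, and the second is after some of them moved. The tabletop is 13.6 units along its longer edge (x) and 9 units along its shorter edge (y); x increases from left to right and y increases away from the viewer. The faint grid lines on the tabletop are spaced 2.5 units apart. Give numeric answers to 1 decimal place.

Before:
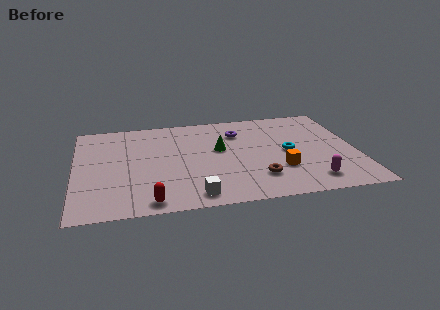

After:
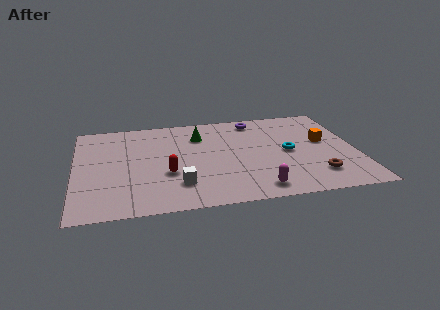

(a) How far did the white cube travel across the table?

1.3

The white cube was near (5.6, 1.1) before and (4.9, 2.2) after, so it travelled √(0.7² + 1.1²) ≈ 1.3 units.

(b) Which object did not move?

the cyan torus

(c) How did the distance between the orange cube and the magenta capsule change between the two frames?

+3.3

Before: roughly 1.9 units apart; after: 5.2. That's 3.3 units further apart.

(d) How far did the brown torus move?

2.8

The brown torus was near (8.7, 2.2) before and (11.5, 2.0) after, so it travelled √(2.8² + 0.2²) ≈ 2.8 units.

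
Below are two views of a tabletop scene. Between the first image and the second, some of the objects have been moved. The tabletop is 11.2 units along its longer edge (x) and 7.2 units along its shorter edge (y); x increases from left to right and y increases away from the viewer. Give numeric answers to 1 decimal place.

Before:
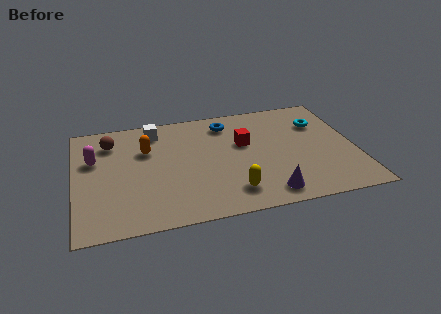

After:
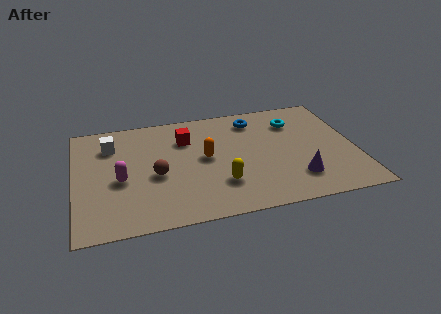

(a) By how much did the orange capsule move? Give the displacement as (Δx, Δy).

(2.3, -1.0)

The orange capsule started near (2.9, 4.8) and ended near (5.2, 3.8).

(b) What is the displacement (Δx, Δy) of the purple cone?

(1.2, 0.7)

The purple cone started near (7.5, 1.0) and ended near (8.7, 1.7).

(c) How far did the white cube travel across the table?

1.9

The white cube was near (3.3, 6.0) before and (1.5, 5.4) after, so it travelled √(1.8² + 0.6²) ≈ 1.9 units.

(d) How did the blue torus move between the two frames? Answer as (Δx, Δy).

(1.1, 0.0)

From the two frames, the blue torus sits at roughly (6.2, 5.9) before and (7.3, 5.9) after.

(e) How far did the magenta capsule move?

1.8

From (0.8, 4.6) to (1.8, 3.1), the magenta capsule covered √(1.0² + 1.5²) ≈ 1.8 units.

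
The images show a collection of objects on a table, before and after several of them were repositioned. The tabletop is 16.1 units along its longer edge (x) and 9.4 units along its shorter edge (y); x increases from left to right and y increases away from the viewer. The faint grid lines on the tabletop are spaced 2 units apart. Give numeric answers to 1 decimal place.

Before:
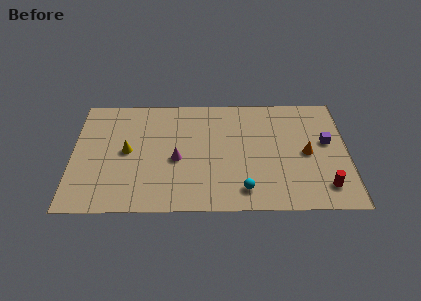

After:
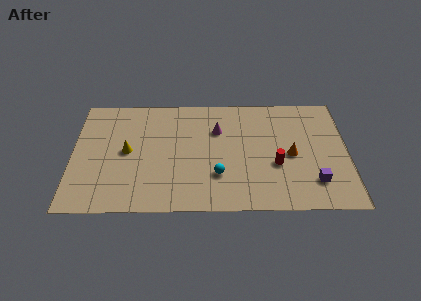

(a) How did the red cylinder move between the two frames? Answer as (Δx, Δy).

(-2.8, 1.8)

The red cylinder was at about (14.7, 1.8) and moved to about (11.9, 3.6).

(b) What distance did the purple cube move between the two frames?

3.3

From (14.9, 5.4) to (14.1, 2.2), the purple cube covered √(0.8² + 3.2²) ≈ 3.3 units.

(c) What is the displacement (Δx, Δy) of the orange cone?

(-0.9, -0.1)

The orange cone was at about (13.7, 4.5) and moved to about (12.8, 4.4).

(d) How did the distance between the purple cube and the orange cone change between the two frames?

+1.1

The distance was about 1.5 in the first image and 2.6 in the second, so they moved 1.1 units further apart.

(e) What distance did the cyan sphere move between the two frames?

1.9

The cyan sphere was near (10.0, 1.6) before and (8.5, 2.8) after, so it travelled √(1.5² + 1.2²) ≈ 1.9 units.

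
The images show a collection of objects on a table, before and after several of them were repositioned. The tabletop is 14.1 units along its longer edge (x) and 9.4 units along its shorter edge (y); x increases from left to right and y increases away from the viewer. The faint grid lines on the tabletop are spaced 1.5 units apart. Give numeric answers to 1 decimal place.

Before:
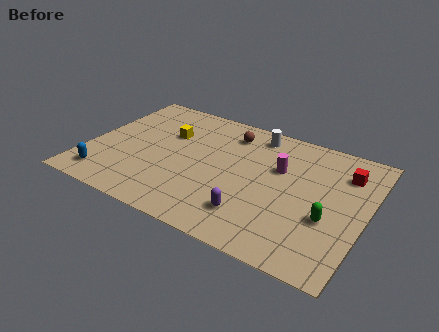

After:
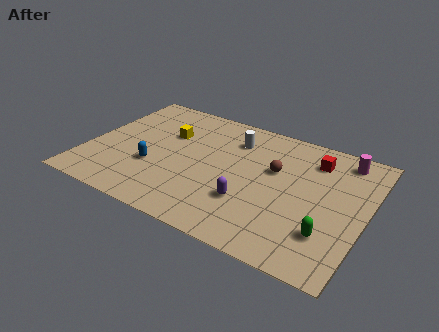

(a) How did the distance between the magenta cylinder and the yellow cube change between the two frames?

+3.2

They were about 5.8 units apart before and 9.0 after — 3.2 units further apart.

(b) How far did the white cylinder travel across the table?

1.3

The white cylinder moved from about (8.1, 8.1) to (7.1, 7.2), a distance of √(1.0² + 0.9²) ≈ 1.3.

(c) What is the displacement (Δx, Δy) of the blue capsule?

(2.2, 1.8)

The blue capsule was at about (1.3, 1.5) and moved to about (3.5, 3.3).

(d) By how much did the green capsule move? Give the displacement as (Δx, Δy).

(0.1, -1.0)

The green capsule started near (12.4, 3.5) and ended near (12.5, 2.5).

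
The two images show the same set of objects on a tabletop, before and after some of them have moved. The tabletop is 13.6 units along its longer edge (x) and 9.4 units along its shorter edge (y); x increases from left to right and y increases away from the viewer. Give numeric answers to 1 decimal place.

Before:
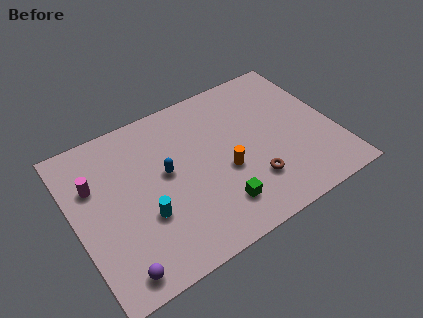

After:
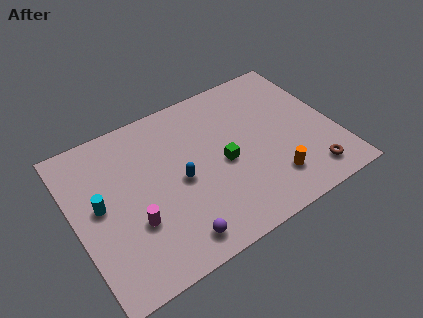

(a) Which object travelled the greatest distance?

the magenta cylinder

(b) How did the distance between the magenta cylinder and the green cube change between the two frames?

-2.2

The distance was about 7.2 in the first image and 5.0 in the second, so they moved 2.2 units closer together.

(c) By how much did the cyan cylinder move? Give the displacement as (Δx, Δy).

(-2.1, 1.7)

The cyan cylinder started near (3.4, 3.3) and ended near (1.3, 5.0).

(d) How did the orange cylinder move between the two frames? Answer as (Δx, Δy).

(2.2, -1.7)

The orange cylinder was at about (7.7, 3.8) and moved to about (9.9, 2.1).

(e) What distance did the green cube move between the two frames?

2.4

The green cube was near (7.0, 2.0) before and (7.7, 4.3) after, so it travelled √(0.7² + 2.3²) ≈ 2.4 units.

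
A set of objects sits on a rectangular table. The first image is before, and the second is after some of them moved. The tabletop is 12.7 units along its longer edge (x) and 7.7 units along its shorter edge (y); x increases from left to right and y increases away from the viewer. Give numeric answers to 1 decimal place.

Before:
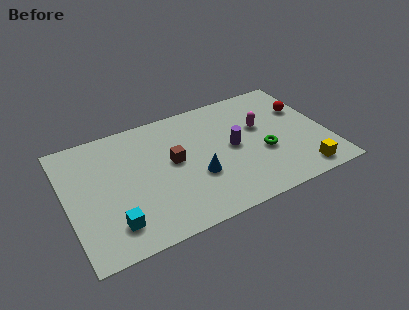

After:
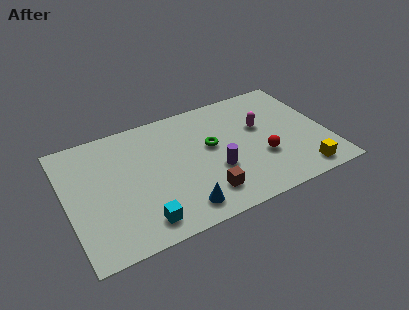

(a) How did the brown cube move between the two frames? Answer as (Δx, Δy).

(1.2, -2.6)

The brown cube was at about (5.2, 4.2) and moved to about (6.4, 1.6).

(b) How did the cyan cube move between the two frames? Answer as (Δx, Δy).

(1.3, -0.4)

From the two frames, the cyan cube sits at roughly (2.0, 1.6) before and (3.3, 1.2) after.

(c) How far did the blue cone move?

1.9

From (6.2, 2.8) to (5.2, 1.2), the blue cone covered √(1.0² + 1.6²) ≈ 1.9 units.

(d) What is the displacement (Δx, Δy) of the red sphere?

(-2.4, -2.4)

The red sphere started near (11.8, 5.1) and ended near (9.4, 2.7).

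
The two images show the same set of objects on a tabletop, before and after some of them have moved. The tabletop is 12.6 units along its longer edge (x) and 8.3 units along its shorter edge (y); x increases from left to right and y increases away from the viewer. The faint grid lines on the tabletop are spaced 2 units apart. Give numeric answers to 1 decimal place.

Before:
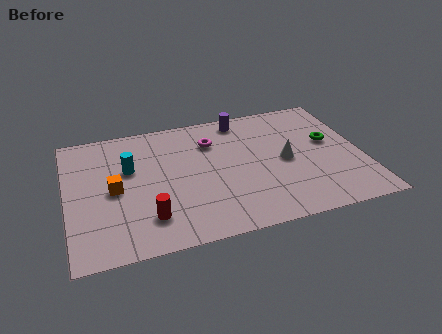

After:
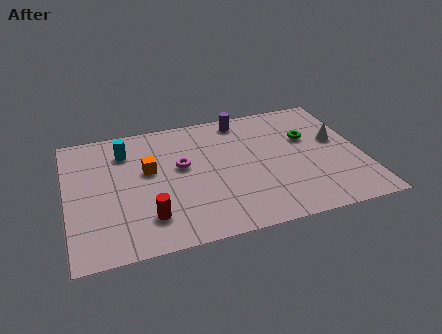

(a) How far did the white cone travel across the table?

2.4

The white cone moved from about (9.3, 4.0) to (11.6, 4.8), a distance of √(2.3² + 0.8²) ≈ 2.4.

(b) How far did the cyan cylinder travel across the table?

1.2

The cyan cylinder was near (2.7, 5.2) before and (2.6, 6.4) after, so it travelled √(0.1² + 1.2²) ≈ 1.2 units.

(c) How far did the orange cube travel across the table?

1.7

The orange cube was near (2.0, 4.0) before and (3.5, 4.9) after, so it travelled √(1.5² + 0.9²) ≈ 1.7 units.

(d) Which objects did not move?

the purple cylinder and the red cylinder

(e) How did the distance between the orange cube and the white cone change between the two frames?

+0.8

They were about 7.3 units apart before and 8.1 after — 0.8 units further apart.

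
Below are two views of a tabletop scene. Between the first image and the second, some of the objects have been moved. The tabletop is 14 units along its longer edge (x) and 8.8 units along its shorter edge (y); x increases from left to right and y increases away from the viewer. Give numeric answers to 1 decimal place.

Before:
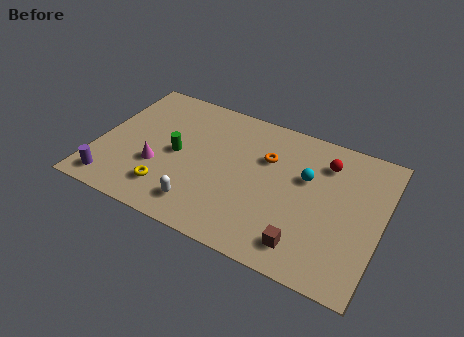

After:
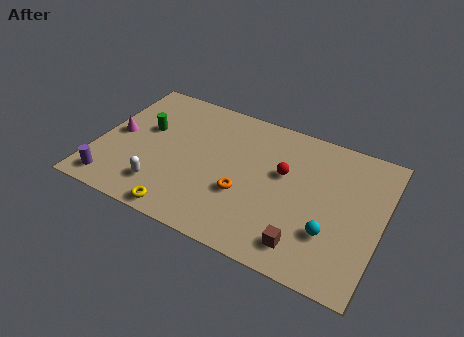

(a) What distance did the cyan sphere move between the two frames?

3.2

From (10.2, 5.5) to (11.7, 2.7), the cyan sphere covered √(1.5² + 2.8²) ≈ 3.2 units.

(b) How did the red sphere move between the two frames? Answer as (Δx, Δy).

(-1.9, -1.5)

The red sphere was at about (11.0, 6.8) and moved to about (9.1, 5.3).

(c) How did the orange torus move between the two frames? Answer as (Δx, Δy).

(-0.8, -2.7)

The orange torus was at about (8.2, 5.9) and moved to about (7.4, 3.2).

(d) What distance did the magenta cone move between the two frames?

2.6

The magenta cone moved from about (3.1, 3.1) to (0.9, 4.4), a distance of √(2.2² + 1.3²) ≈ 2.6.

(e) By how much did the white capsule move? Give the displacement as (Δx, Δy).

(-2.0, 0.3)

The white capsule was at about (5.5, 1.6) and moved to about (3.5, 1.9).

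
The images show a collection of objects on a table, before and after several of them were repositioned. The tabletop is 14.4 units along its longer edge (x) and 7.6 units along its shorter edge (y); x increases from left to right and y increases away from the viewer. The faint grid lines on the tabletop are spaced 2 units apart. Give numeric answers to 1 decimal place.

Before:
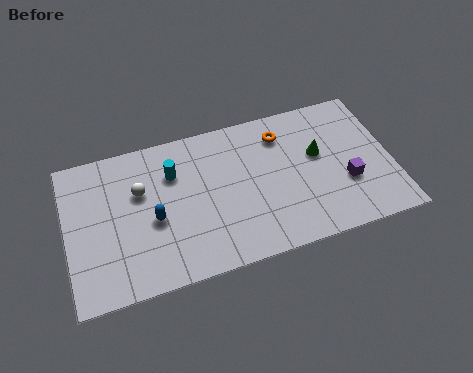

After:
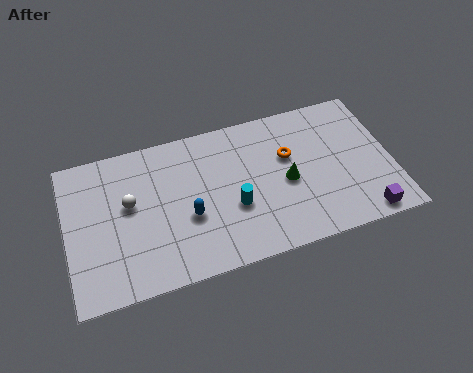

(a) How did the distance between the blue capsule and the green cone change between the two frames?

-3.1

The distance was about 7.5 in the first image and 4.4 in the second, so they moved 3.1 units closer together.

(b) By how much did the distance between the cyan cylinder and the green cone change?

-4.0

They were about 6.5 units apart before and 2.5 after — 4.0 units closer together.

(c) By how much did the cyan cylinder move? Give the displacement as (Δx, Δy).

(2.5, -2.5)

The cyan cylinder started near (4.8, 5.4) and ended near (7.3, 2.9).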